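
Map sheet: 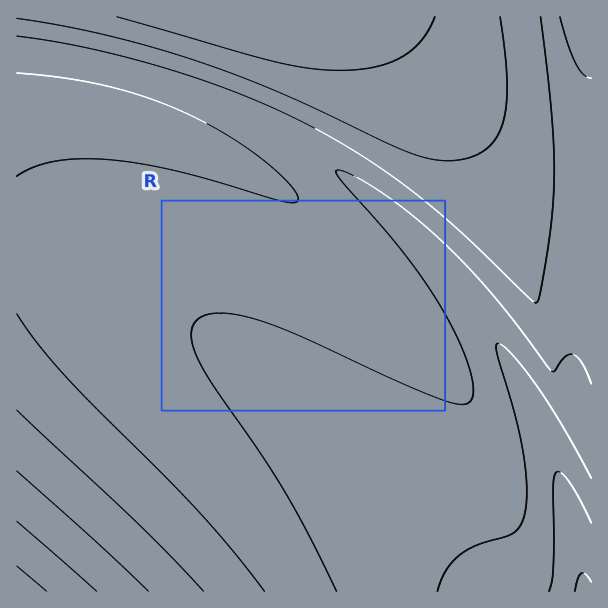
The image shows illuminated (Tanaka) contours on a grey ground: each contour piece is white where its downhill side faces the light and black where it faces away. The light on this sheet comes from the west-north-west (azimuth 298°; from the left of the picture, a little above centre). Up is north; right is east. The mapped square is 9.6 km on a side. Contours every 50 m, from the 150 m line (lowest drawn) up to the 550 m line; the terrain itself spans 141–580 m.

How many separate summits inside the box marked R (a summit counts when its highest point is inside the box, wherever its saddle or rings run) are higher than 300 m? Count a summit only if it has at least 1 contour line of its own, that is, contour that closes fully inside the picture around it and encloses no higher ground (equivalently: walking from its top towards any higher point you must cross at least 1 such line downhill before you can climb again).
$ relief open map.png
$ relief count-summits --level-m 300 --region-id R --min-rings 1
0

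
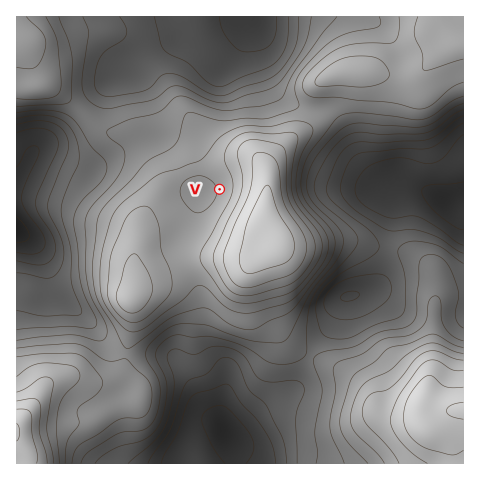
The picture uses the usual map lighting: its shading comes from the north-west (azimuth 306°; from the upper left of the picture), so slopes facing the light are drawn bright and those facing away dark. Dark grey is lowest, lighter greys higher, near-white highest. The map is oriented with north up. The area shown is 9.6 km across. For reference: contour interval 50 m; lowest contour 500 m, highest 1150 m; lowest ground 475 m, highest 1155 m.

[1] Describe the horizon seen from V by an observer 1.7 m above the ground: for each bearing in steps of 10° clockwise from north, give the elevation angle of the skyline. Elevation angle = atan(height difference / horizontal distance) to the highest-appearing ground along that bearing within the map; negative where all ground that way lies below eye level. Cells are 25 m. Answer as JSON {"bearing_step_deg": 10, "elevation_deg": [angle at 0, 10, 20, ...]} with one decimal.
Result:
{"bearing_step_deg": 10, "elevation_deg": [2.8, 4.0, 5.3, 6.8, 8.0, 9.1, 10.0, 10.8, 11.7, 12.4, 12.9, 13.2, 13.3, 12.9, 12.2, 11.0, 9.4, 7.3, 5.1, 2.9, 1.4, 1.6, 2.4, 2.4, 2.3, 1.9, 1.3, 0.7, 0.2, -0.2, -0.1, 0.1, -0.3, 0.1, 0.8, 1.7]}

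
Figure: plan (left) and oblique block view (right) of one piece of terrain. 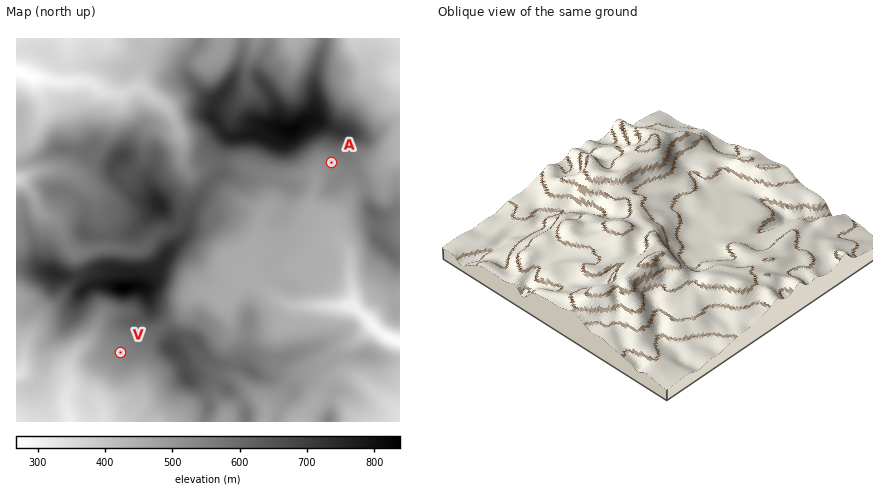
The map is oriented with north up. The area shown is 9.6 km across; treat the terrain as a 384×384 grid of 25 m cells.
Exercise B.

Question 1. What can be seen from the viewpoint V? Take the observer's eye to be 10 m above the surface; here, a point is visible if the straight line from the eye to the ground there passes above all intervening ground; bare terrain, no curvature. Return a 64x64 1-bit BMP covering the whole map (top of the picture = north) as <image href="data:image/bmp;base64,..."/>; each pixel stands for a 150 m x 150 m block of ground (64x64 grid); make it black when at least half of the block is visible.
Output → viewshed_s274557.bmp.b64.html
<image width="64" height="64" href="data:image/bmp;base64,Qk0+AgAAAAAAAD4AAAAoAAAAQAAAAEAAAAABAAEAAAAAAAACAAATCwAAEwsAAAIAAAAAAAAA////AAAAAAD/AAAHAAAAAH8AAAEAAAAAPgAAAAAAAAA+AAAAAAAAAD4AAEAAAAAA/AAA4AAAAAD8AABwAAAAABwAAHAAAAAADAAAcAAAAAAMAYDwAAAAAAwD4eAAAAAADgPzwAAAAAAHAfuAAAAAAAPB/4AAAAAAAeH/gAAAAAAA8P4AAAAAAAB4PgAAAAAAAHgGAAAAAAAAPAYAAAAAAAA8DAAAAAAAAD/8AAAAAAAAH/wAAAAAAAAOAAAAAAAAAAAAAAAAAAAAAAAAAAAAAAAAAAAAAAAAAAAAAAAAAAAAAAAAAAAAAAAAAAAAAAAAAAAAAAAAAAAAAAAAAAAAAAAAAAAAAAAAAAAAAAAAAAAAAAAAAAAAAAAAAAAAAAAAAAAAAAAAAAAAAAAAAAAAAAAAAAAAAAAAAAAAAAAAAAAAAAAAAAAAAAAAAAAAAAAAAAAAAAAAAAAAAAAAAAAAAAAAAAAAAAAAAAAAAAAAAAAAAAAAAAAAAAAAAAAAAAAAAAAAAAAAAAAAAAAAAAAAAAAAAAAAAAAAAAAAAAAAAAAAAAAAAAAAAAAAAAAAAAAAAAAAAAAAAAAAAAAAAAAAAAAAAAAAAAAAAAAAAAAAAAAAAAAAAAAAAAAAAAAAAAAAAAAAAAAAAAAAAAAAAAAAAAAAAAAAAAAAAAAAAAAAAAAAAAAAAAAAAA=="/>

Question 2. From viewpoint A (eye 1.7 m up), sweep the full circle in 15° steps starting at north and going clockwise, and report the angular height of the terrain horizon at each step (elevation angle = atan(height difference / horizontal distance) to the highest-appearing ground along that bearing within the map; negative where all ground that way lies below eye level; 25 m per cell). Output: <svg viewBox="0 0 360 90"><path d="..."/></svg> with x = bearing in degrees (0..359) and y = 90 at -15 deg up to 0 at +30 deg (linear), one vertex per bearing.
<svg viewBox="0 0 360 90"><path d="M0 33l15-1 15 3 15 8 15 5 15 2 15 3 15 2 15 2 15-1 15 0 15 4 15 0 15 0 15-1 15-1 15-3 15-1 15-1 15-14 15-6 15-1 15-1 15 1"/></svg>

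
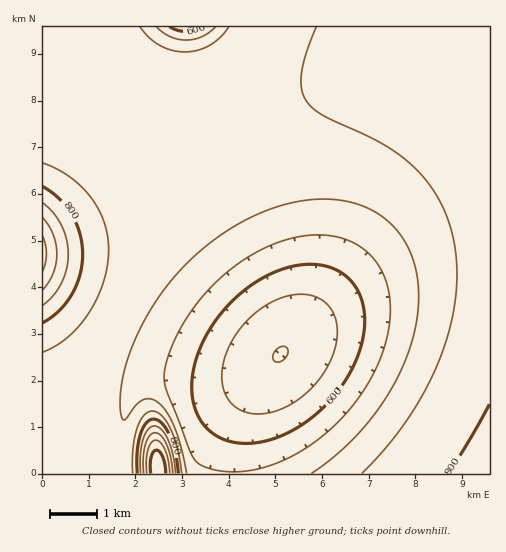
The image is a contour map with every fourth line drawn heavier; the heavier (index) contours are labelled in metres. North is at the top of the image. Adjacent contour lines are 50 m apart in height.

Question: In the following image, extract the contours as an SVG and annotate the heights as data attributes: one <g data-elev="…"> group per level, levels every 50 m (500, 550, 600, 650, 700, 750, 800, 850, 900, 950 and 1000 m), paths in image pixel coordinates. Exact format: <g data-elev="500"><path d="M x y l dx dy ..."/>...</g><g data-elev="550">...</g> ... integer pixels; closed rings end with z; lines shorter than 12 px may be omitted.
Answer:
<g data-elev="500"><path d="M275 361l-2-4 2-6 6-4 5 0 2 5-3 6-4 4z"/></g><g data-elev="550"><path d="M256 414l-10-2-10-4-7-8-5-9-2-11 1-13 3-13 6-12 8-13 9-11 12-9 13-8 12-5 13-2 12 1 9 4 7 5 5 6 5 16-1 20-9 21-14 19-17 15-20 10z"/></g><g data-elev="600"><path d="M240 443l-17-4-12-7-11-12-6-14-2-17 1-18 6-20 9-19 13-18 15-17 18-14 17-9 19-7 19-3 16 2 14 6 10 7 7 9 6 12 2 14 0 15-2 15-6 16-8 15-9 15-12 14-13 12-15 10-15 9-15 5-15 3z"/><path d="M203 27l-8 3-9 2-8-2-9-3"/></g><g data-elev="650"><path d="M222 471l-18-5-10-7-6-12-23-60-1-12 3-14 7-19 10-19 17-25 20-21 22-17 25-13 24-9 25-3 22 2 19 8 12 10 10 13 7 16 3 18 0 20-4 20-7 21-11 21-14 19-15 18-18 16-19 14-20 10-21 7-20 4z"/><path d="M216 27l-14 9-16 4-16-4-14-9"/></g><g data-elev="700"><path d="M187 473l-5-23-7-21-8-16-8-10-7-4-8 0-8 6-11 14-2 1-2-4-1-18 4-25 8-26 12-25 16-27 19-24 23-22 25-18 27-15 27-10 26-6 26-1 20 4 17 6 16 10 12 13 10 16 7 18 3 20 0 22-3 22-7 23-10 24-13 22-16 22-17 19-20 18-21 15"/><path d="M229 27l-9 11-11 7-11 5-13 2-13-2-13-5-10-8-9-10"/></g><g data-elev="750"><path d="M182 473l-4-24-7-20-9-14-5-3-5-1-4 1-5 4-6 13-4 20 0 24"/><path d="M43 352l12-6 13-9 12-12 9-13 9-15 6-16 4-16 1-16-2-14-3-14-6-12-8-12-9-11-12-9-12-8-14-6"/><path d="M316 27l-10 25-4 20-1 15 5 13 7 8 10 7 46 22 21 12 15 11 13 11 15 19 11 20 8 22 4 24 1 26-3 28-7 28-11 29-14 28-17 28-21 26-22 24"/></g><g data-elev="800"><path d="M178 473l-3-21-6-17-7-12-9-4-7 4-6 12-3 17 0 21"/><path d="M489 404l-19 34-22 35"/><path d="M43 323l16-12 13-16 8-20 3-21-3-21-8-19-13-16-16-12"/></g><g data-elev="850"><path d="M175 473l-2-17-5-15-6-11-7-4-7 4-5 10-3 16 1 17"/><path d="M43 305l10-9 8-13 5-14 2-15-2-15-5-14-8-12-10-10"/></g><g data-elev="900"><path d="M173 473l-2-15-4-14-7-9-5-2-6 4-4 8-2 13 1 15"/><path d="M43 290l10-16 4-20-4-20-10-16"/></g><g data-elev="950"><path d="M170 473l-1-11-4-12-5-8-4-2-5 3-3 7-2 11 1 12"/><path d="M43 271l3-17-1-9-2-9"/></g><g data-elev="1000"><path d="M166 473l-3-16-3-4-3-3-4 2-2 5 0 16"/></g>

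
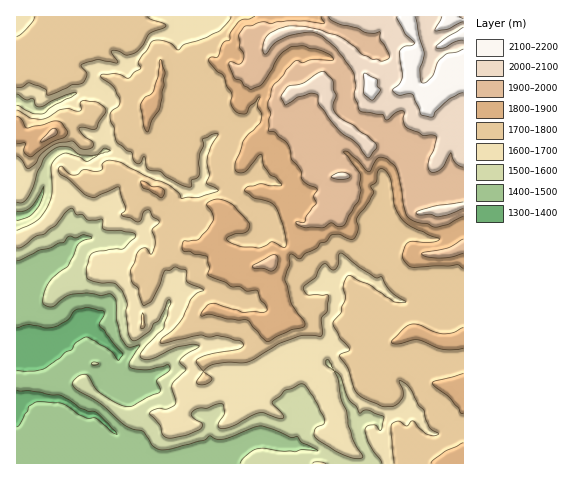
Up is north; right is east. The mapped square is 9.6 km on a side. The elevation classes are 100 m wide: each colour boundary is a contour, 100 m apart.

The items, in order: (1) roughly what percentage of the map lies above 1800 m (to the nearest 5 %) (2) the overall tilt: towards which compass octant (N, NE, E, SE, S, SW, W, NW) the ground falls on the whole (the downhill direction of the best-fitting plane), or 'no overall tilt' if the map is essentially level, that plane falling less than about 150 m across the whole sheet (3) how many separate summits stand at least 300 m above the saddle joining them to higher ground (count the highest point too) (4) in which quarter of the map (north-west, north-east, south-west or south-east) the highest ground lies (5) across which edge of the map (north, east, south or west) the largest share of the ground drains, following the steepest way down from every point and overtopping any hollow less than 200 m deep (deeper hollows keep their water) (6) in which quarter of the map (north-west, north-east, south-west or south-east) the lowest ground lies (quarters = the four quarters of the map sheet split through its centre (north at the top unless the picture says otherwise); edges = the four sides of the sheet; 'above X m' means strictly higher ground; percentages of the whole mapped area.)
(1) About 30 % of the map lies above 1800 m.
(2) The general tilt is down to the south-west (the land rises towards the north-east).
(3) There is 1 summit with 300 m or more of prominence.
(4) The highest point lies in the north-east quarter of the map.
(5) Most of the ground drains across the western edge.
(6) Look to the south-west quarter for the lowest ground.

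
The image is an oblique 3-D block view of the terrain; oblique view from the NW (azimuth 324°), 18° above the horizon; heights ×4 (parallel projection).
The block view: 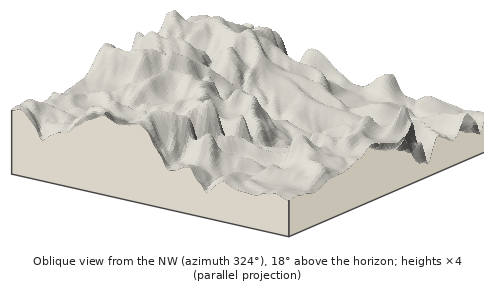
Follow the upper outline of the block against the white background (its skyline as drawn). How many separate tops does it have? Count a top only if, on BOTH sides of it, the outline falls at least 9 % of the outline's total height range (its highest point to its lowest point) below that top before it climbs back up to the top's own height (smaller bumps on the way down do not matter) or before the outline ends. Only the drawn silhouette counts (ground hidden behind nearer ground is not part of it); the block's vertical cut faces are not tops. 3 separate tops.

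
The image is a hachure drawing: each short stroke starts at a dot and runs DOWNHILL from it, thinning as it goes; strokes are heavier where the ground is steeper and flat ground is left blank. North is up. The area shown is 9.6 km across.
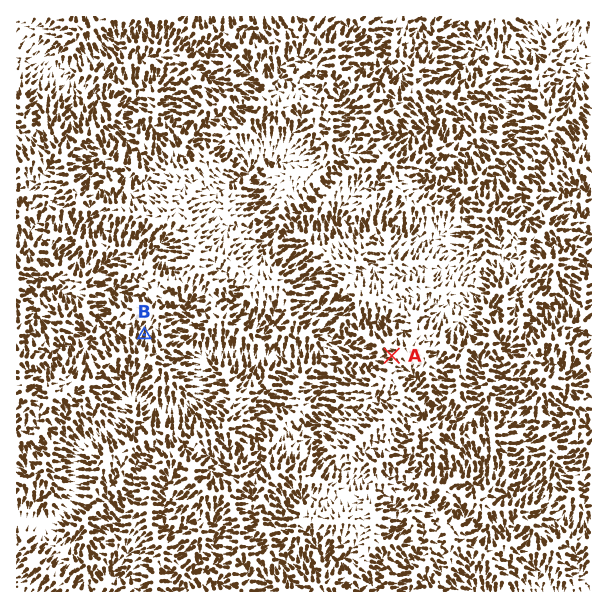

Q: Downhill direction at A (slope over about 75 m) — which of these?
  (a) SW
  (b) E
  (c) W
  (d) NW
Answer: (c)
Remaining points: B N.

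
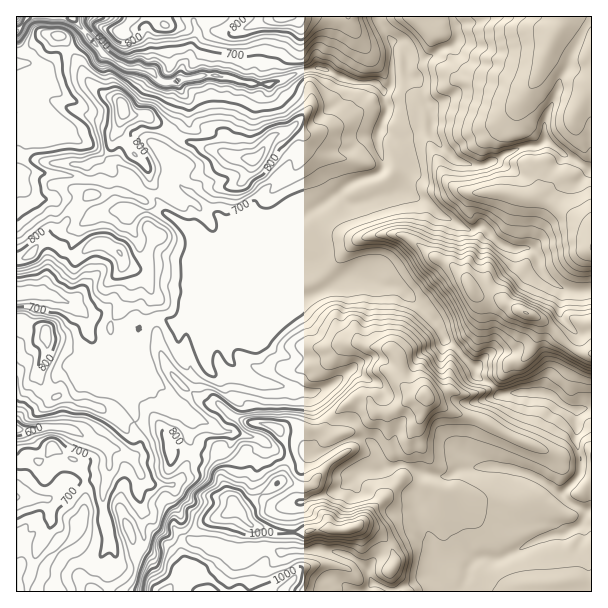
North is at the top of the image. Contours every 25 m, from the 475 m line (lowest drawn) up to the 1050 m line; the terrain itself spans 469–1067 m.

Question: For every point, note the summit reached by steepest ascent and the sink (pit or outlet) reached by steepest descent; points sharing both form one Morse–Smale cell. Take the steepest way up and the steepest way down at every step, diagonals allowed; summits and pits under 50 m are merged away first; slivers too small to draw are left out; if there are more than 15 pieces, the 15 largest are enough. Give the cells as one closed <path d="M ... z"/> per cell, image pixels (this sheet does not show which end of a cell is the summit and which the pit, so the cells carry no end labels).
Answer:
<path d="M246 234l-13 1-11 26-12 11-10 0-4 3-3 9-1 19-13 21-21-6-19 9-1 15 2 18-8 2-12 0-4 4-2-7-9-7-9 14-6-8-4-2-6 10 2 9 14 9 11 0 9-10 6 4 6 6 0 14 6 13 0 11 24 2 5 5 6 12 0 8 4 3 42 4 2 2 5 12 1 15 12 22-11 9-18 6-19 14 5 5 35 7 4 4 41-4 6 4 46-2 18 3 11 5 14 11 6 13-6 8 1 2 223 0 1-139-2-2-21 6-9 0-44-18-39-21-9 28 0 9 11 13-17 0-15 8-18-1-25-11-20 4-8-19-10-11-12-17-19-1-23-28-16-1-11-5-27-4-16-9-12-11-2-8 2-21-1-28 10-25 1 5 9 7 9 4 17 4 28-2 27-11-21-22-19-11-8-8 0-4-10-4z"/><path d="M354 274l-12 4-25 16-23 6-19 0-17-4-16-8-3-8-10 25 1 28-2 21 2 8 12 11 16 9 27 4 11 5 16 1 23 28 19 1 12 17 10 11 8 19 20-4 16 8 18 4 9 0 15-8 17 0-11-13 0-9 8-27-24-7-20-10-5-6 7 1 16-7 9 4 15 0 19-8-17-11-1-9-10-6-20-21-9-16-34-34-10-5-9 0z"/><path d="M404 190l-47 14-9 0-9-11-31 19-14 15-12 19 8 8 19 11 20 21 25-12 29 10 9 0 10 5 34 34 9 16 20 21 10 6 1 9 15 10 13-11 8-12 10-2 8-9 10-21-1-12 10 7 24 24 11 5 8-1-1-63-13 2-18-4-16-13-6-18-7-9-21 0-7-2-21-20-11 4-9-2-24-14-12-12z"/><path d="M323 68l-18 2-36 15-20-1-28-8-23 0-7 3-11 0-2 2 4 12 6 8 0 10-2 9-17 17-6 10 0 6 12 17 5 15 36 29 18 21 12-1 26 4 10 4 12-15 14-15 30-18 13-12 21-6 10-6 2-9-5-11-1-15 8-21-2-24-7-6-29-4z"/><path d="M72 16l-43 0-13 16 0 31 17 1 10 10-1 6-11 15 0 12 5 7 0 8-20 49 40 3 51 8 24-1 12 11 12 6 12 16 25 16 11 20 9 4 13-2 9-19-34-34-20-14-5-15-12-17 0-6 6-10 17-17 2-9 0-10-6-8-4-12-16 1-10-10-14-5-13 0-18-11z"/><path d="M591 16l-138 0-1 4 5 10 0 11-5 5-8 2-10 7-12 5-16-1 2 15 12 12 1 9 11 22 0 17 7 10 14 14 9 5 18 3 14-4 21-12 9-4 12 0 9-6 18 14 28 16z"/><path d="M393 42l-2 41-7 7 2 24-4 8-2 9 11 7 18 29 0 7-7 15 24 13 12 12 24 14 9 2 11-4 21 20 7 2 21 0 7 9 6 18 16 13 18 4 13-2 1-119-47-31-9 6-12 0-9 4-21 12-14 4-18-3-9-5-21-24 0-17-11-22-1-9-12-12-2-18-3-6z"/><path d="M33 172l-17 1 0 85 5 1 8-3 12-14 10 0 21 14 9-2 14-10 12 0 14 10 3 12 8 10 0 8-18 37 15 10 6 0 6-6 17-7 21 6 13-21 1-19 3-9 4-3 10 0 12-11 4-9-5 0-9 2-9-4-11-20-25-16-12-16-12-6-12-11-24 1-24-2-15-5z"/><path d="M155 422l-21 1 0 9 5 8 0 9-7 8-13-7-11-2-13-6-26-14-27-1-13 3-13-1 1 34 10-3 12 2 10-9 4-7 16 12 9 4 7 14-1 39-8 13-2 8-28 28-9 24 1 4 71-1-1-15 6-18 2-2 3 4 6 0 9-2 10-13-2-38-3-10 0-17 2-5 9 9 17 0 7 2 0 17 14 32 18-13 18-6 11-9-12-22-1-15-5-12-2-2-42-4-4-3 0-8-6-12z"/><path d="M377 16l-182 0-1 8 4 11-6 10-2 11-8 10-2 12 41-2 28 8 20 1 36-15 18-2 21 11 19 5 9-2 14 8 5-7 1-41z"/><path d="M186 535l-5 7 0 10 6 15 3 2-12 6-10 15 0 2 198 0 7-8-6-15-14-11-11-5-18-3-46 2-6-4-41 4-4-4-35-7z"/><path d="M53 446l-4 7-10 9-12-2-11 4 0 67 4 2 2 7 0 21-4 8-1 23 20-1 9-27 28-28 2-8 8-13 0-44-6-9-9-4z"/><path d="M101 242l-9 4-14 10-10-2-17-12-10 0-12 14-13 4 0 33 23-1 14 3 6 5 13 4 17 14 13-4 11 6 5-6 14-30 0-8-8-10-3-12-11-8z"/><path d="M20 319l-4 1 0 108 2 2 24-3 27 1 26 14 13 6 11 2 13 7 7-8 0-9-5-8 0-9-2-2-12 1-18-13-10-5-15-1-15-7-8 1-12-11-4-8 0-9 10-21-2-16z"/><path d="M194 16l-120 0-1 2 34 38 18 11 13 0 14 5 10 10 14 0 5-5 1-11 8-10 2-11 6-10z"/>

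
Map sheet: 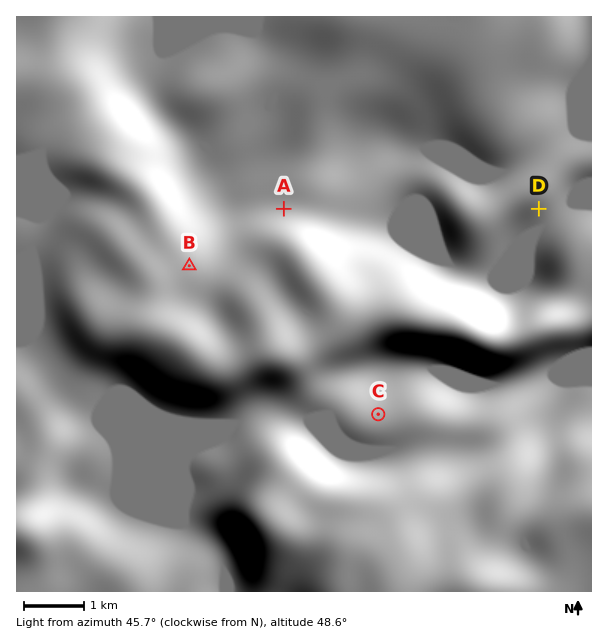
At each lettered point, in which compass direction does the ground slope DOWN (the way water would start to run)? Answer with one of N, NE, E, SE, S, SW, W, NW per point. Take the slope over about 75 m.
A N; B NE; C N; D SE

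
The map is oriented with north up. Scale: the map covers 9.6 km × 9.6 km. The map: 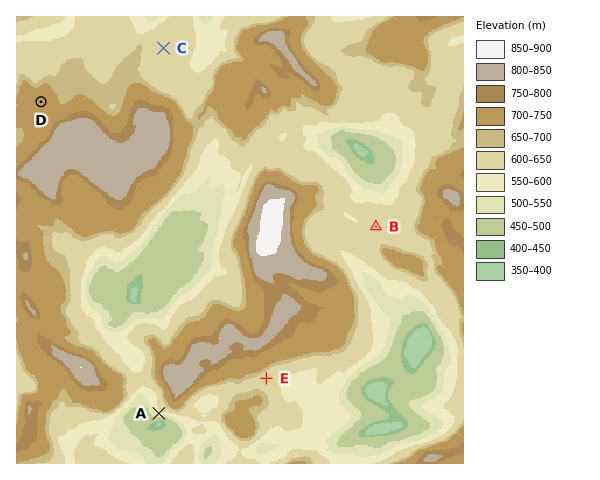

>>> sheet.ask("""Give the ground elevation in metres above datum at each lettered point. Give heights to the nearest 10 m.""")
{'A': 550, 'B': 640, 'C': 640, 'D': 720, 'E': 640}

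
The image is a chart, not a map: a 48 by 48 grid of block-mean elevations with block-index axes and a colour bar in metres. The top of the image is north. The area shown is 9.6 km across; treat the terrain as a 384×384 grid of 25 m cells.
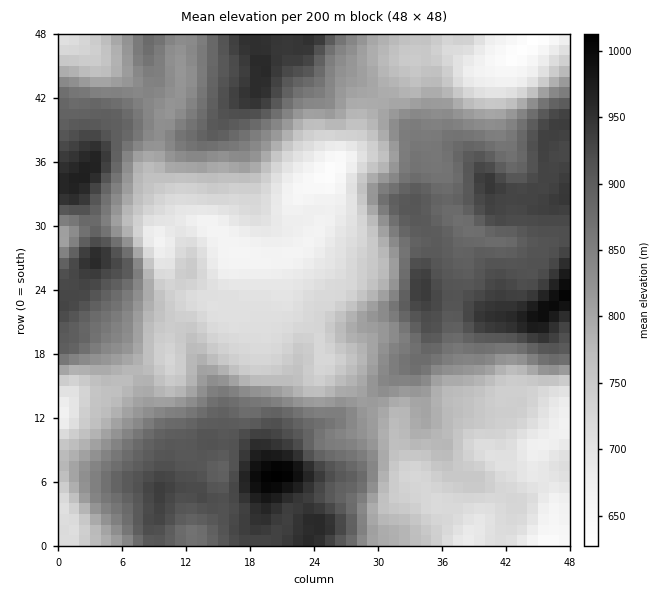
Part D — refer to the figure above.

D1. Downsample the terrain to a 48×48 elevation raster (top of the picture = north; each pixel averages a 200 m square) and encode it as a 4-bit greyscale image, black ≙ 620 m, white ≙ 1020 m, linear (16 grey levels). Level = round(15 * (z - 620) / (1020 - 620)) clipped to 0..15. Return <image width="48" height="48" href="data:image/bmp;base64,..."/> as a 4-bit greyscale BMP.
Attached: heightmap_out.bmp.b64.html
<image width="48" height="48" href="data:image/bmp;base64,Qk32BAAAAAAAAHYAAAAoAAAAMAAAADAAAAABAAQAAAAAAIAEAAATCwAAEwsAABAAAAAAAAAAAAAAABEREQAiIiIAMzMzAERERABVVVUAZmZmAHd3dwCIiIgAmZmZAKqqqgC7u7sAzMzMAN3d3QDu7u4A////AERWZ4q7qpqrvMzMzdy6h2ZmVUMjNDMhEUNGeJq7qpqrzMzMzdy6l2ZmVEMzNEMhEURXiau8uqq7vMzMzdy6h2ZlREQzNEQyEjRomau8u7u7vN3MzMu6hlVURERDNEQyEkV4mqu8y7u7vN7dzLuql1VERERERERDIlaJmrvMy7u7ze7u3MuqmGVEREVVREQzI2eJmru8y7uqve//7cu6qGVERVVVRDMzM2eImqq7u7uqve7u7cuqmHVERVVUQzMzNGZ4iaq7u7u7vN3dy6qZmHVVVmVEMzMiM1ZniJqru7u7vN3MupmYh2ZmZmVERDMiI0VWeImqqru7u8zLupmIh2ZmZmVEREMyIiNVZ4iaqqq7uru7qpmYh2ZndmVVVUQzIiNFZneImZqqqqqqmZmYd3ZndmZVVVVDIiNFVmd3d4maqZmYh3eHd3dndmZVVVVDMjNFVmZ2ZniZmId3ZmZ3eIh3dmZlVUVEM1RWZmZlVWeIdmZmVVVmeIiJh3dmZVVVVXZmdmZlRWd2VVVVVURWZ4mamIh3dmZ4h5iId3ZVRWZlRERFVURVZ4maqZiIiHiZqaqpiIdURWZUREREVURWZ4iZqpmZmZqru7qpmIdlVVVEREREREVmd3iau6qru7vMy7qpmYdlVVREMzNEREVnd3iau6q8zM3dzLuqmYdlVUQzMzMzREVWeImru7vMzd3u3cu6qZhlVEMzMzMzNERFZ4mry7vMzM3e7sy7qph1VEMzMzMzNEREVnisy7u7zMzN7rvLuqhlREQzMzMzMzREVWisy7u7zLu83rzMu7lkRVQyIiIiMzNERWesy7uru7u7zavNy7hTNFQiIiIiIjM0RWebu7qru7u7zZrNy6dCNEMiESIiIiM0RWeau6qqqqu7vHmruYUyI0MiIiIiIiM0RWiaq6qqqqq7u3iamGQiMzIiIjMyIiIzRXmqu6qqqqu7u5mql2QzMyIiMzMyIiIjRomruqqqu7u7u7u6mGVEMzMzNEMyIiIjR5q7uqqrzLzMzM3LmHZUREREREQyEiIjV5q7uqq7zMzMzN3cqXZVREVVREQyEREjV5mrqqq8zMzMzN3duXZVVVZlVlQyIRETVniamZq8y7u8zM3dyoZmd3d2d3VDIhESRWeZmZq8uqq8zMzdyod3iIiIiIdUMyESNFeZmZq7qpq8y7zMypiIiZqZmYdlRDIjRWeZmZqqqZq8y7vMuqmIiaqqqZh2VEREVWiZmZmZmZq8zKu7qqmIiZq7uqmHZmZlVniZmZmIiIm7zKqqqqmIiJq7u7uYd3d2ZneIiIh3d3irvKqqqpmIiImrzMy5mIh2Znd3d3ZlVWeJqpmZiYiIiImrzNy6mZh3d2ZmZmVDMzRXiYh3d3iJiImrzN3LqpiHd2ZlZlQyIiI1Z2ZlZniZh4mrvN3Lu6iHd2ZVVVMiEREjVlVVVnmZiImrvN3MzKmHdmVVVUMiERESRERFVnmpiImrzNzMzLmIdmVVVEQyIRARIzRFZ4mpiImrzNzMzMuYh2ZVVURDIhEAEg=="/>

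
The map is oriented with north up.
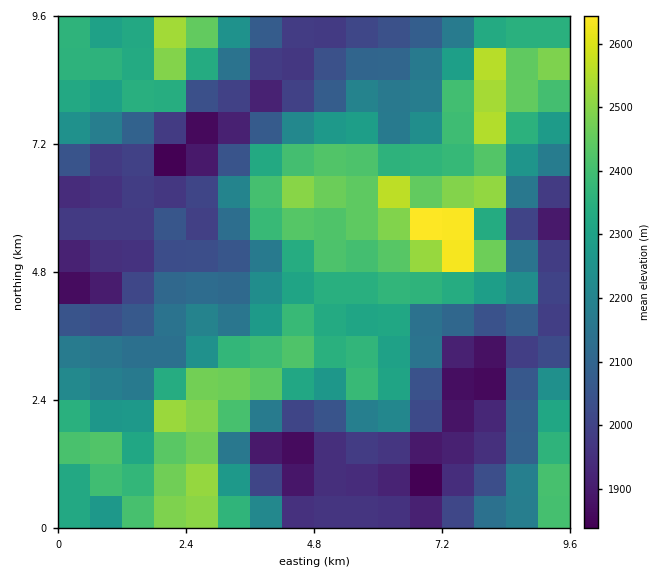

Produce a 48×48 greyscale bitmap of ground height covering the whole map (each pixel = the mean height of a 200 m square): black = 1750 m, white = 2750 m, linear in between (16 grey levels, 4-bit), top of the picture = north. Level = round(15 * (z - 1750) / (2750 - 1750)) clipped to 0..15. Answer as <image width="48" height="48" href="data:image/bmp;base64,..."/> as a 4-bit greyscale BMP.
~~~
<image width="48" height="48" href="data:image/bmp;base64,Qk32BAAAAAAAAHYAAAAoAAAAMAAAADAAAAABAAQAAAAAAIAEAAATCwAAEwsAABAAAAAAAAAAAAAAABEREQAiIiIAMzMzAERERABVVVUAZmZmAHd3dwCIiIgAmZmZAKqqqgC7u7sAzMzMAN3d3QDu7u4A////AKqYeJu6vdupqqlkMiNDMzNDNFVmZmZ4qpiIeJqqvdupmZdTMzMzMzMzIjRWZmZ4uod3iZmZvdupmHZEMzMzMzMyEiNFZmZ5uoiJmqmZvcu5iGVDIjMzMzMyESNFVWeKuomZqqmZvcy6h1QyIjMzMzMyESM0RWeKuYmqq6mJzMy5dUMhEjMzMyIhESMzRFZ6uZmru6qJu9yoZDIRIjMzMyIiESMzNEV5uZq7uZmIrNqXZDIRIzMzQzMzIiIzM0Vpqau6mIiIrcqIdUIRIjNEREREMiIzM0VomcupiIiKvcqpmGQyIjNFVmZlQiIjNERXiamIh3ibzcu7qYdURERWd3d2QyIiNFVnmod3d3ebzMu8uph3ZVZ3iZh2QyIiI0Vnqnd3dmeJvMuqu7qIhmeJmZl2QyISIjV4mXd3dmZ4msy6qqqqmHiZqpl2QyIREjV3d3d2ZlVmeJq8u7u7qImZqZiGUyIhIjRmZnd2ZmZmZ3iau6q7qImaqpmHZCIiIjRVVWZ2ZmZmVneJqpm7qZmqmZiIZDIiIjRERFZ2ZmZmVnd3iImqupmZmIh3ZDMyIjRDNFVmZVVVVnd2Z4maupmZiImGZEREM0RDNEVVREVmZndmZniJqpmZiJmGZmZURVVERDRDMzRWZndmZneImpmZiJmGd3ZlVnZUMyIyIjRWZmZlVniIiZmZiZmHiYiGeIdUMhEiIzRVZlZlVmiIiZmZmamZqpmYiZdlQiESIzREVVVVVWeIiZmZmqmruqmZmphlQzISMzM0RFVVVVaImZqqqpq7u8y7updkQzIiNDM0RERFVFZ5mau7qZu7vO7tyoZUMzMzNDM0VERERFeJmaqqqau7ze/tqGRDM0MzNDNFREQ0VXiaqZmZmau83u7rh1MiIzQzNDNFVUNFZ4q7qaq7u7vO/t7qh1MiIjRERDNFVTNFeKu7uru7u6ve3M3bmGQyIjNEQzNFQzNGebu7zMuqqr3su7zcuoVDIjIzMzNFMzRWeJqrzLqqq83LqqvNy4ZEMzMzMzRDIjRVZ4mqu7qqq8y6mau8yodVVEMyI0QyESMzV4maqqqqq7qqqrqaqodmZlRDM0QyESIjR4maq7u6qqmamZmZqod3dnZVVVQiERIiNomZmZmqmZeImZmqu5h3Znd2ZlQyEREiJGeIiZmZiHZ3mqq7u6iHd4iHZWVUMiEiI0RWeIiJh3Zmd4rN3KmIh4iId3ZnZDIiIiNFZnd4h2VmZnnN26mZmYiIh4iZhUMjMyI0VmZnh2VmZnnNy6qqmpmZiImrl1REQzIjNFVWd3ZnZnrNu6u6mqmZmIm7qGVWVDMjMzRWZ3Z3d4rNy6u7qqmZmZmruod3VEMzM0VVZmZ3eIm93Lq7upmZmpiru6mYZUMzM0VVZlVmZ3ic3Lqry5mZmYibzKqYZUREMzRFVERVVWeK3Lqry5mZmHibzLuoZUREMzM0QzNFVWeJvKmqupmZh4mrzLupdlVEMzM0RERVVWd3iqmImaqph4mrzLqpiHVUMzRERFZmVVZneJmHmQ=="/>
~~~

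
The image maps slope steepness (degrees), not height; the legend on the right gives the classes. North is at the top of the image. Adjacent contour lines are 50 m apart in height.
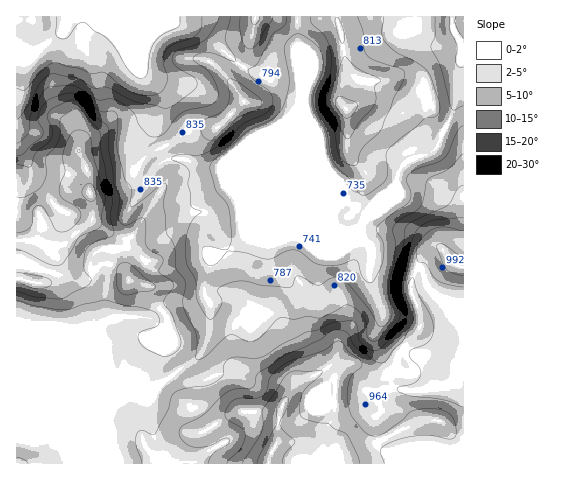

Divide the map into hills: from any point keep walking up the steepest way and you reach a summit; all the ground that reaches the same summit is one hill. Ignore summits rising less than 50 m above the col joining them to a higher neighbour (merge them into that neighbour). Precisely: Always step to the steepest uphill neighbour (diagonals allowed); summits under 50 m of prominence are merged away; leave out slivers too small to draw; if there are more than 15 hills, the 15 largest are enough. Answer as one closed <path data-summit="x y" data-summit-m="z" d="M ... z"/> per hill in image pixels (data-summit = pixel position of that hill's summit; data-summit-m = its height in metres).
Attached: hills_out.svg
<path data-summit="269 463" data-summit-m="1140" d="M347 202l-5 1-9 11 0 6 4 7-66 0-26 11-9 8-15 7-8 7-3 3-6 24 0 6 7 11-1 28-5 15-10 13-44 29-29 4-6-5 0-4-17-14-59-25-7-1-8 3-8 0-1 116 447 1 1-144-17-18-19-15-5-13-4-4-40-9-6-5-1-8-11-13 0-11 7-11z"/><path data-summit="90 193" data-summit-m="1063" d="M91 16l-23 0-4 13-8 8-25 20-15 3 0 287 9 0 8-3 7 1 62 26 14 13 0 4 6 5 21-1 15-6 42-31 10-23 1-28-5-7-17 5-15 0-24 16-31-2-20 10 7-12-1-16 7-49 11-2 17 1 18-7 15-9 15-1 12 8 7 11 16 3 22-15 26-11 67 0-9-14-97-41-11-4-24-4-15-6-11 0-7-8-6-14 0-12 6-18-1-11-21-21-5-11-21-27z"/><path data-summit="347 109" data-summit-m="915" d="M452 16l-155 1 1 29 10 22-4 41 16 39 5 20 11 24 1 15 10-5 15 9 6 1 13-15 15-12 3-13 8-10 24-10 7-7 4-13-7-2-7-8-6-30 5-5 26-7 4-4 5-14 1-15-9-16z"/><path data-summit="244 102" data-summit-m="890" d="M159 16l-67 1 24 19 21 27 5 11 21 21 1 11-6 18 0 12 10 19 3 3 11 0 20 7 19 3 101 42 11 7 4-9 0-13-12-27-5-20-15-35-1-19 2-13-9-22-7-2-13 3-12 14-6 0-17-8-42-35z"/><path data-summit="463 266" data-summit-m="1024" d="M463 46l-1 16-4 8-3 36-17 39-7 7-24 10-7 7-4 16-20 16-15 23 0 11 11 13 1 8 4 4 42 10 4 4 5 13 19 15 16 17z"/><path data-summit="129 280" data-summit-m="991" d="M188 231l-15 1-15 9-18 7-17-1-11 3-7 48 1 16-7 12 20-10 31 2 21-15 18-1 17-5-2-10 6-24 10-10-13-3-7-11z"/><path data-summit="256 18" data-summit-m="905" d="M297 16l-137 1 40 14 42 35 17 8 6 0 12-14 18-3 12 28 1-17-10-22z"/>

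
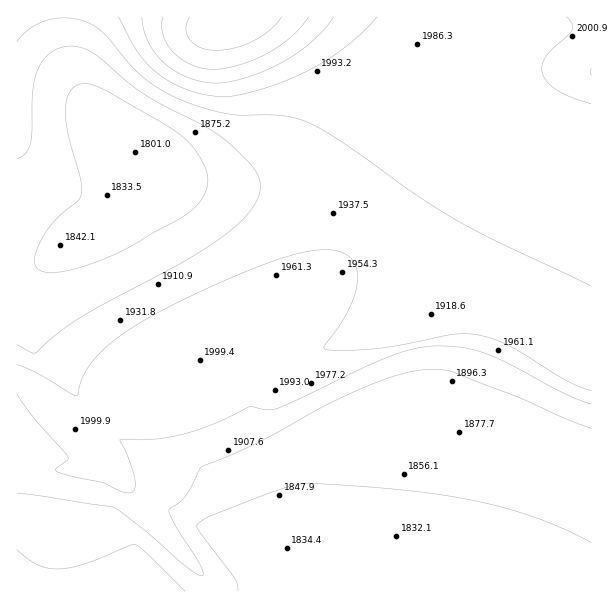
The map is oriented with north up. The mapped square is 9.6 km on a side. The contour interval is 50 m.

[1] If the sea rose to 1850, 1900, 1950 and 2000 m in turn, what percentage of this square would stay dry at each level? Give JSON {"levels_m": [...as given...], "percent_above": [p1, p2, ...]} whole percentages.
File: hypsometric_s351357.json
{"levels_m": [1850, 1900, 1950, 2000], "percent_above": [82, 60, 35, 5]}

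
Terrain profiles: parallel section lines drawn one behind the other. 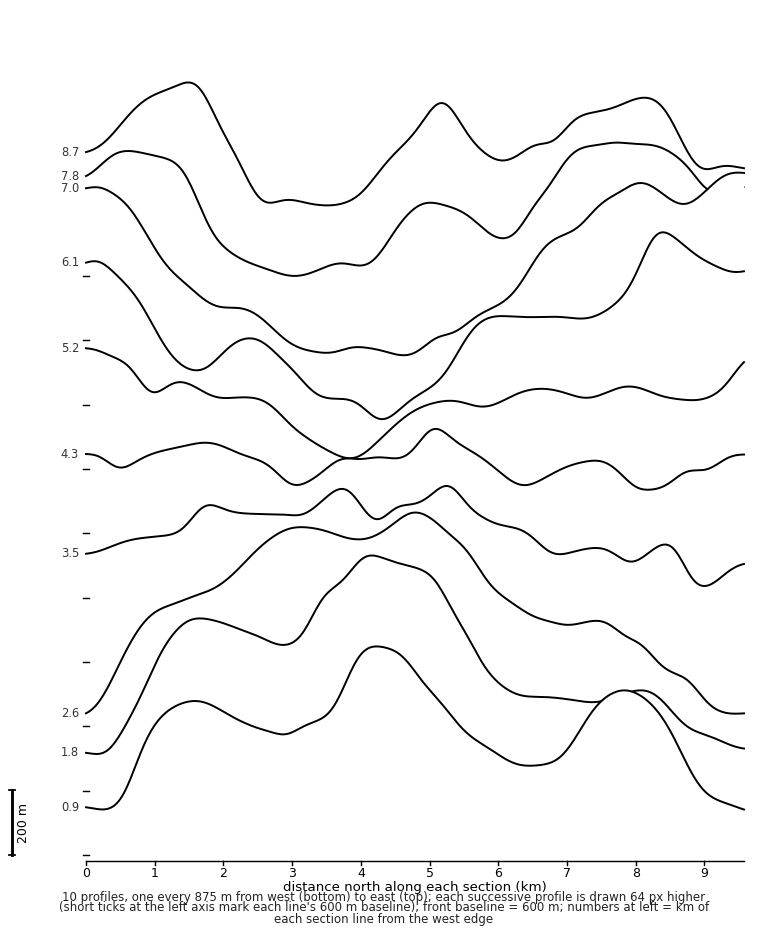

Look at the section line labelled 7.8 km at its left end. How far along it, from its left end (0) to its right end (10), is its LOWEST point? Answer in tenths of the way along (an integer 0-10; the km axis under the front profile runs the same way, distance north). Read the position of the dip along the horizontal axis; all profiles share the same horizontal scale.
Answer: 3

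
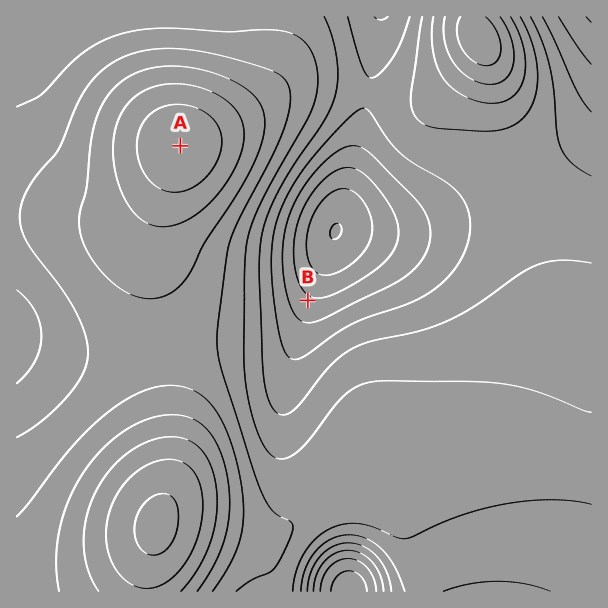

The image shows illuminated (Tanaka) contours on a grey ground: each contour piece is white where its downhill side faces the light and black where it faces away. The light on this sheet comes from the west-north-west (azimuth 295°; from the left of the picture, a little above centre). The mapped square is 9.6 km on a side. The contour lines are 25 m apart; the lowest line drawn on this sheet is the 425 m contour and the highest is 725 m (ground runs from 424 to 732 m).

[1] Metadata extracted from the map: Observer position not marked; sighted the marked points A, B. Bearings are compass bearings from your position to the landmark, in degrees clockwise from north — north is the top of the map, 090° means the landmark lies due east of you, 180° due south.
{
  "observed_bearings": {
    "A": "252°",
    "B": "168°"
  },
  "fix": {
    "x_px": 269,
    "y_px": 117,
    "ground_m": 620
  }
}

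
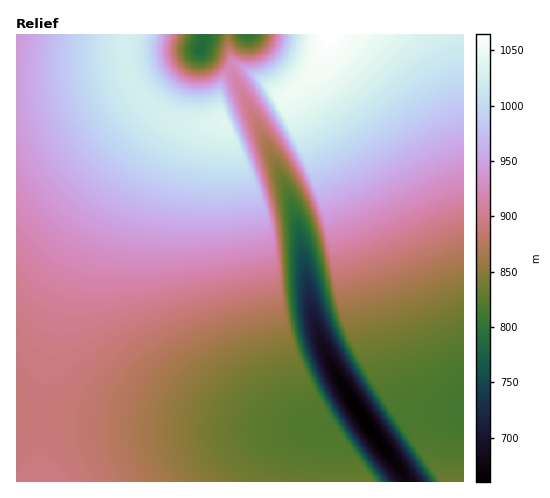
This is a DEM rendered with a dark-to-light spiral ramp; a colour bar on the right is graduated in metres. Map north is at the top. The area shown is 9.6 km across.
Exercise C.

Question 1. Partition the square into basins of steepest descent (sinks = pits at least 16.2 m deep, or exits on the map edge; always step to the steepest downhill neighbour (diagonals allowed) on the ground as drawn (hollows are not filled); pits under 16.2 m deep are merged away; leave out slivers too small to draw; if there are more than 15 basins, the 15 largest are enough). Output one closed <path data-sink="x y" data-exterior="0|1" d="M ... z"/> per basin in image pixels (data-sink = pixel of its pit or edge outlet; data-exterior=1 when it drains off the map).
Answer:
<path data-sink="367 423" data-exterior="0" d="M463 34l-133 0-6 22-8 15-19 20-14 8-28-25-20-10-9 8-7 17 0 19 5 13-15 4-15 0-20-5-17-9-13-11-9-13-7-17-2-13 1-23-111 1 1 447 447-1z"/><path data-sink="200 49" data-exterior="0" d="M228 34l-99 0-3 10 0 13 2 13 7 17 16 19 23 14 20 5 28-2 2-2-5-13 0-19 7-17 11-8-4-3-3-8z"/><path data-sink="249 35" data-exterior="1" d="M329 34l-100 0-1 13 6 15 30 19 19 18 14-8 19-20 8-15z"/>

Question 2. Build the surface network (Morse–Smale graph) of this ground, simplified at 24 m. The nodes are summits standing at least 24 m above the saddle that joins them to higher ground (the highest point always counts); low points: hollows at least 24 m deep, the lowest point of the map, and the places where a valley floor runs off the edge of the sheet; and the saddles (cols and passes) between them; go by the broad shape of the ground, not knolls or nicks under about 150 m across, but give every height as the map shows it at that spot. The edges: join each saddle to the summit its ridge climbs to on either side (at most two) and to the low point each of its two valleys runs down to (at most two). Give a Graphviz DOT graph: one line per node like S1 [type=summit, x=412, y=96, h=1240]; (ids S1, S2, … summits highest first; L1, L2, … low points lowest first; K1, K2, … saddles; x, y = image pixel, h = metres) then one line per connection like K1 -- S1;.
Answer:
graph terrain {
  S1 [type=summit, x=330, y=35, h=1065];
  S2 [type=summit, x=224, y=122, h=1040];
  L1 [type=low, x=367, y=423, h=660];
  L2 [type=low, x=200, y=49, h=787];
  L3 [type=low, x=249, y=35, h=801];
  K1 [type=saddle, x=230, y=67, h=920];
  K2 [type=saddle, x=40, y=418, h=891];
  K3 [type=saddle, x=229, y=35, h=856];
  K1 -- S1;
  K1 -- S2;
  K1 -- L1;
  K1 -- L2;
  K2 -- S1;
  K2 -- S2;
  K2 -- L1;
  K3 -- S1;
  K3 -- L2;
  K3 -- L3;
}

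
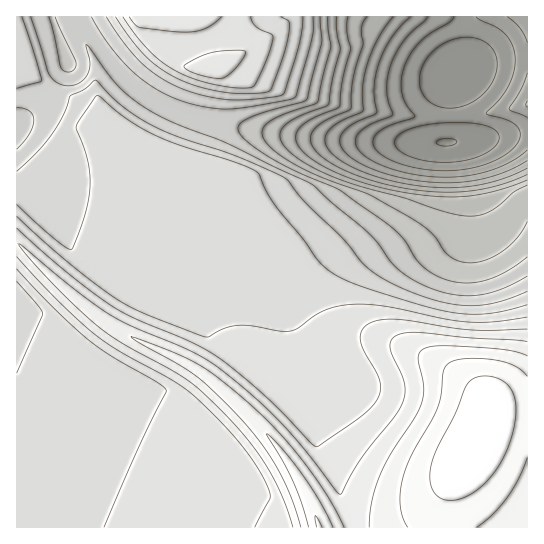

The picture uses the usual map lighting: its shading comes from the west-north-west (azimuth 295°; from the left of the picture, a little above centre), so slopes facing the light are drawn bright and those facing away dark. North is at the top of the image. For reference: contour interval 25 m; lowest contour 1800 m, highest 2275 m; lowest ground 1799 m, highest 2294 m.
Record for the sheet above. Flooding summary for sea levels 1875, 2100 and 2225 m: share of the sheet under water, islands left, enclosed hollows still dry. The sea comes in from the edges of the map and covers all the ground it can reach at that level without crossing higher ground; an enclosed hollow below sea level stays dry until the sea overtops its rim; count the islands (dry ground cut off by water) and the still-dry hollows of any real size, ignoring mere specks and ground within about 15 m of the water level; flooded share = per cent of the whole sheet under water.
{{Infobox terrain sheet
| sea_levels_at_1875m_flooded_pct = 8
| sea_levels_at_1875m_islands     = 0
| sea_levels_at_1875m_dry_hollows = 0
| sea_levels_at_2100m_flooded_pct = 30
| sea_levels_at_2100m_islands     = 0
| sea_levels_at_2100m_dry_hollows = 0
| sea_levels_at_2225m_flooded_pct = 89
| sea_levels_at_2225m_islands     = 0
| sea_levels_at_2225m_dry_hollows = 0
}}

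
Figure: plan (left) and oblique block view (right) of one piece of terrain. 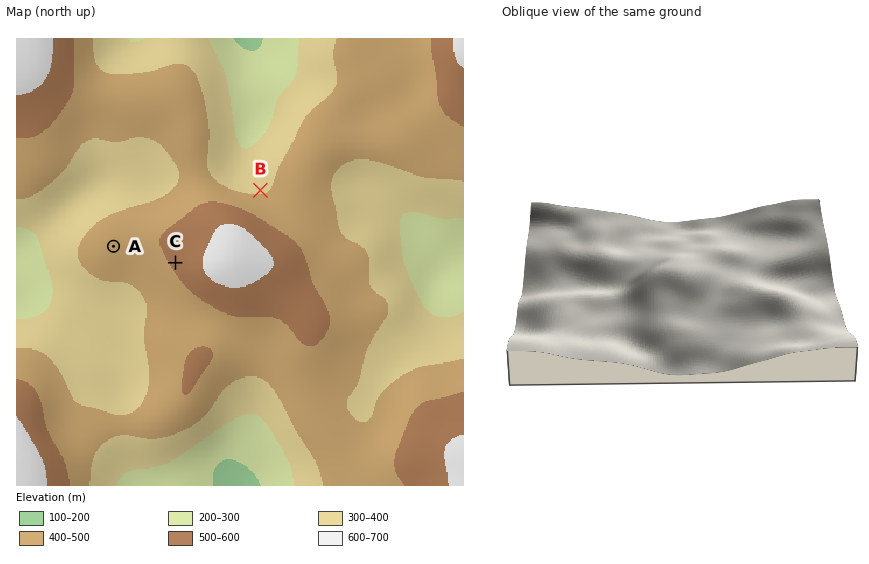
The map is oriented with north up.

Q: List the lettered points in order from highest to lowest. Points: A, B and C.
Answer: C A B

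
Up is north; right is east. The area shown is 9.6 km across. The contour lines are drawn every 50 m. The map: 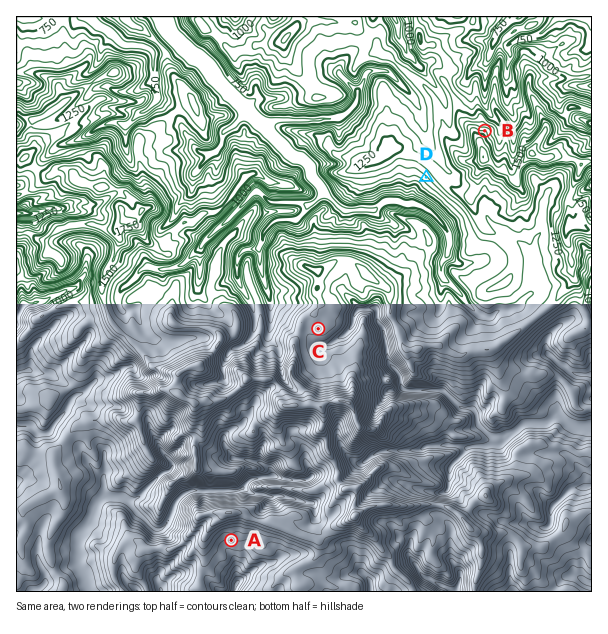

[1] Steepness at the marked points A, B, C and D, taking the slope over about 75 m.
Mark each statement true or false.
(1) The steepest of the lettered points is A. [false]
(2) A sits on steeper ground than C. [true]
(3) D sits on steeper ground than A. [true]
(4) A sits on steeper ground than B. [false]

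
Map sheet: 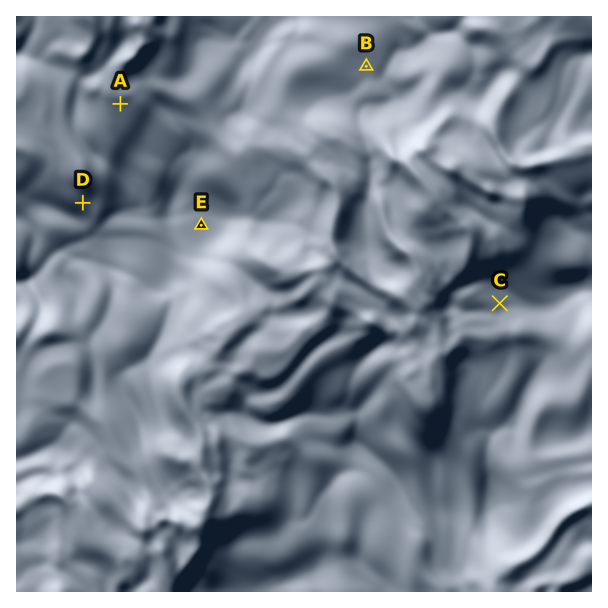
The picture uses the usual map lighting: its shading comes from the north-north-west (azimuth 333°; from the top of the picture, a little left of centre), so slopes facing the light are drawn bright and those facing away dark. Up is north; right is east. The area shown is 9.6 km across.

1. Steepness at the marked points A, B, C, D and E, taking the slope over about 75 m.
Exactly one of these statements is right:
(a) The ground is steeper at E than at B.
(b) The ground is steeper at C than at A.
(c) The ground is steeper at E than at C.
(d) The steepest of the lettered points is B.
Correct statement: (b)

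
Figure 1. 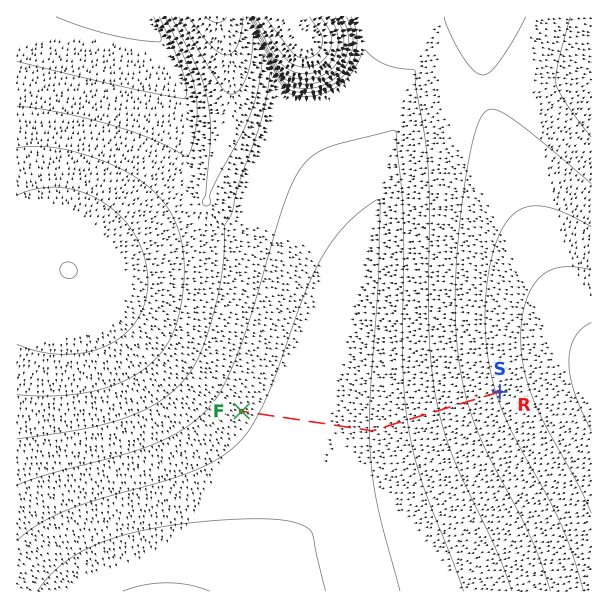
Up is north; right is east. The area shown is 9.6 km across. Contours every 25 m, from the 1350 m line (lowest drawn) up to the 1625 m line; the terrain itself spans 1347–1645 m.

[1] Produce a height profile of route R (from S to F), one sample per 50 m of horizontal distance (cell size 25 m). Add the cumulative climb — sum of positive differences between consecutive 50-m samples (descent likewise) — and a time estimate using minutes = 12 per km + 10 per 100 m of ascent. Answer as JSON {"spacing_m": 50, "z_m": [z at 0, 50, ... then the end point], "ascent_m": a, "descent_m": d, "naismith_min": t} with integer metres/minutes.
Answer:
{"spacing_m": 50, "z_m": [1503, 1501, 1498, 1496, 1493, 1491, 1488, 1486, 1483, 1481, 1478, 1476, 1473, 1471, 1468, 1466, 1463, 1461, 1458, 1456, 1453, 1451, 1448, 1446, 1444, 1441, 1439, 1437, 1434, 1432, 1430, 1428, 1426, 1423, 1421, 1419, 1417, 1415, 1413, 1411, 1410, 1408, 1406, 1404, 1402, 1401, 1399, 1397, 1396, 1394, 1392, 1391, 1389, 1388, 1386, 1385, 1383, 1382, 1380, 1379, 1379, 1379, 1380, 1381, 1381, 1382, 1383, 1384, 1384, 1385, 1386, 1387, 1388, 1389, 1390, 1391, 1392, 1393, 1394, 1395, 1397, 1398, 1399, 1400, 1402, 1403, 1404, 1406, 1407, 1408], "ascent_m": 30, "descent_m": 125, "naismith_min": 56}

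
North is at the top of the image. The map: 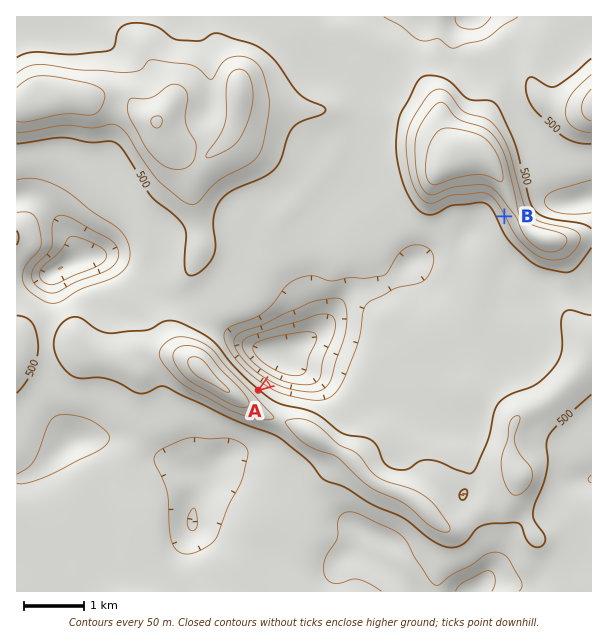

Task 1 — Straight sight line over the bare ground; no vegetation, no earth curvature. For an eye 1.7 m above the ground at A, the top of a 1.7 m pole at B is in view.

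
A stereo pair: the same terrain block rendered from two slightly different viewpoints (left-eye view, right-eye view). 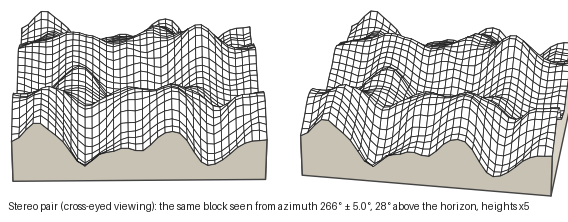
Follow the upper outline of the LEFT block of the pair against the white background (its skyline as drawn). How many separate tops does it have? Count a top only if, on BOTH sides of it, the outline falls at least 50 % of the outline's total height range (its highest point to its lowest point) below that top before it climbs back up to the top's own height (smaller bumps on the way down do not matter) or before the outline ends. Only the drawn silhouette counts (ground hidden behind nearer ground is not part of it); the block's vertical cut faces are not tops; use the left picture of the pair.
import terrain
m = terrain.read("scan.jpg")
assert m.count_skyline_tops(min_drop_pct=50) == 2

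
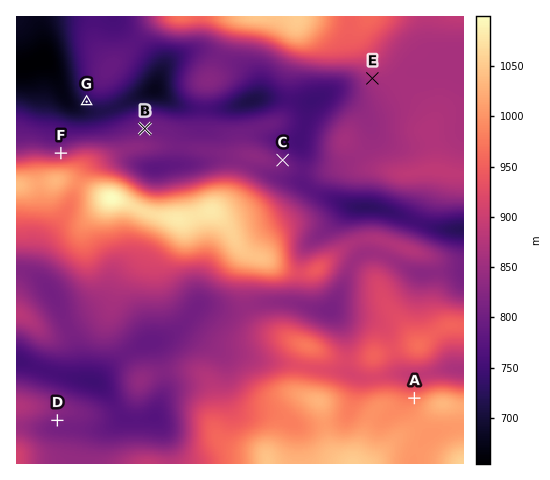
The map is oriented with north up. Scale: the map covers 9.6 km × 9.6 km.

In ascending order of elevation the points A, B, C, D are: B C D A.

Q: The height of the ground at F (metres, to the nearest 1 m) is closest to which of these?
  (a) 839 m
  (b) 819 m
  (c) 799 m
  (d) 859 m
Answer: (d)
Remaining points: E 859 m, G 718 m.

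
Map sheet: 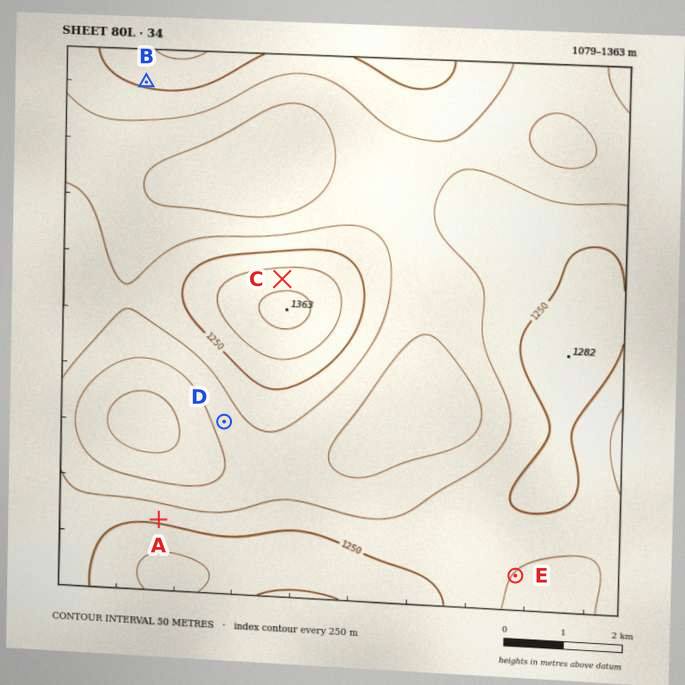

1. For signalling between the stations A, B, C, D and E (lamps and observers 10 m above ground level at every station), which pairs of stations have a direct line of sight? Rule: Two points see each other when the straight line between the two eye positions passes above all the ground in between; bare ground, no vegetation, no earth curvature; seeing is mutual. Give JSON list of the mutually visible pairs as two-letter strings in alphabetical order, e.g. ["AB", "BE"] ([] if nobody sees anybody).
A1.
["AB", "AD", "BC"]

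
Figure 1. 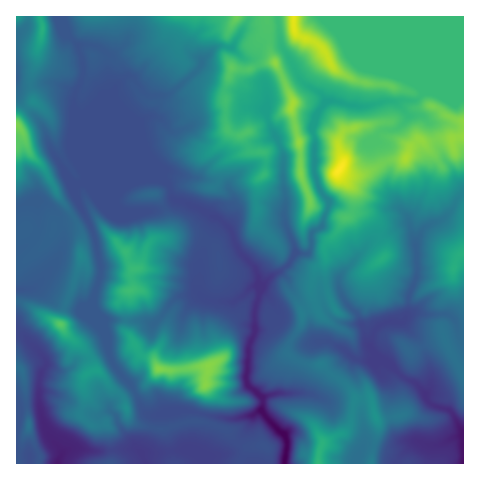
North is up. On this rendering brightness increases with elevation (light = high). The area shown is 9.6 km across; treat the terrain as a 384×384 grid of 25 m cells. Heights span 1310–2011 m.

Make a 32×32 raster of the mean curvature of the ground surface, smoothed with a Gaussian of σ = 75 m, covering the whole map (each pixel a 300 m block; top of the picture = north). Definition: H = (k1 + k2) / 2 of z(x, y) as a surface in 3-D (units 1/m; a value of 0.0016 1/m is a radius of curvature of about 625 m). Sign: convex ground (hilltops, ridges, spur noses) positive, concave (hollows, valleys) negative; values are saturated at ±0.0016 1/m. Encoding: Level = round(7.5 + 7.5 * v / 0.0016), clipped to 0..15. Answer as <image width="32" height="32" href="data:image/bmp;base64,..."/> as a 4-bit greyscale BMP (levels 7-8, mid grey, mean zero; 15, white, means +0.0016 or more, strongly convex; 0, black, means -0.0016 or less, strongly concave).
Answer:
<image width="32" height="32" href="data:image/bmp;base64,Qk12AgAAAAAAAHYAAAAoAAAAIAAAACAAAAABAAQAAAAAAAACAAATCwAAEwsAABAAAAAAAAAAAAAAABEREQAiIiIAMzMzAERERABVVVUAZmZmAHd3dwCIiIgAmZmZAKqqqgC7u7sAzMzMAN3d3QDu7u4A////AItniJh3iHd4iKCuZWxYmJeJRkZmVndneIrAfMhZVVZ2t0V9xomZiJqMAW58aYdYhaRsx2mVZmQiIX3ZOGx8yoajholcV0RavPK4ZUecWZNqs4m2qDlFn7gGdmaKm0hGacRVrKBq/qupDJiJqJVllmqWOlsnvIab+wqamqVWWKWJdFrZKeWjdJwJekRFlnuHp1WfdU2hpIeHZWeVi2aHaaZd+yY1NFeHd4d0uppWRWZmqDhUratXZmaWZ5iyiah2l2Z5lIzLl2eIdIqYhJiXWoiHd6coqIdniJVHmXW5eDaqiHXGOZl1V4hWlHmmW8g3mniFwo+biWeFabVnp2a4OKqHhqL4e8t3hLqRwah2iFZ4h4eIY0RYd2WLY/V9mYZ2SGdbSGeGdVVmamLPBodVeYaEx2d3m5ebpXlx8HunR3eFpOOHd3ZmVnWPhPD7mml1pG9md3d3Z5iZV2LwrmidmIjZJ3d3d4mqh6t18LtGWZl55GZ3d3eGZqu3GNPKdne4meG2d3d3aGOnh2pymrqmZHpapnd3eIh1uGVPlWQ0VXyVaXZ3d4dnhrh3TmVWeImGZ3hoeHdoiFaLc3pGfMqHd3daeWl3h4mDfpjzWfZXd3d3bXhoZ4iIY2OHgnu0d3d3d050d3dnhnmXiFrbVnd3d3dtVJqYd5mnfFlNZGd3d3eH"/>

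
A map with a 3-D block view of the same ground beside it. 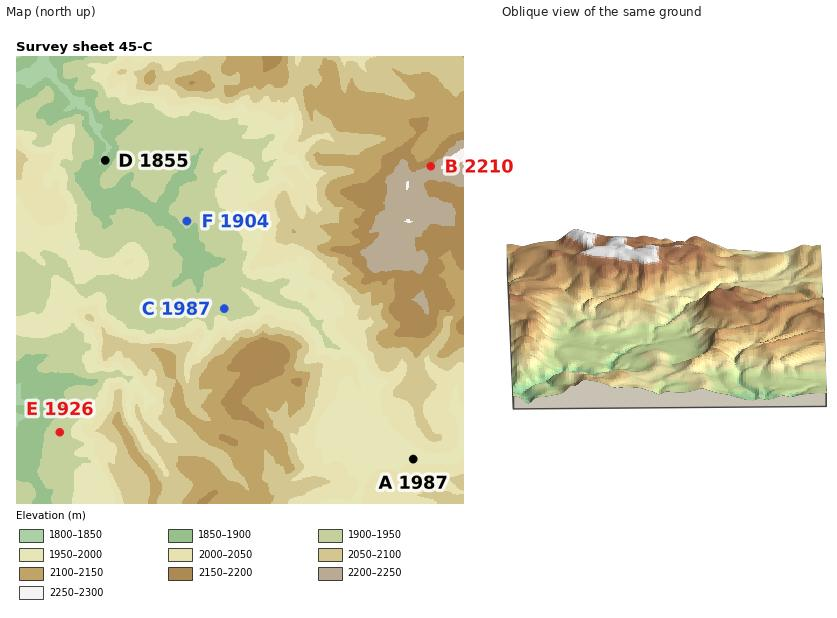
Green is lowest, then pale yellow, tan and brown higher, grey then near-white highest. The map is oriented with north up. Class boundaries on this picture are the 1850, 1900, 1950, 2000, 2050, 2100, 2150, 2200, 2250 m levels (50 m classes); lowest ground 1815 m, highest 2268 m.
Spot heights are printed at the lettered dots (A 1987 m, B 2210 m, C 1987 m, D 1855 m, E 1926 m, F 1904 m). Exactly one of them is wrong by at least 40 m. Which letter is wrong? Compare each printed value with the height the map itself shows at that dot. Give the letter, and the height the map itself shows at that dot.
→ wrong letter C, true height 1927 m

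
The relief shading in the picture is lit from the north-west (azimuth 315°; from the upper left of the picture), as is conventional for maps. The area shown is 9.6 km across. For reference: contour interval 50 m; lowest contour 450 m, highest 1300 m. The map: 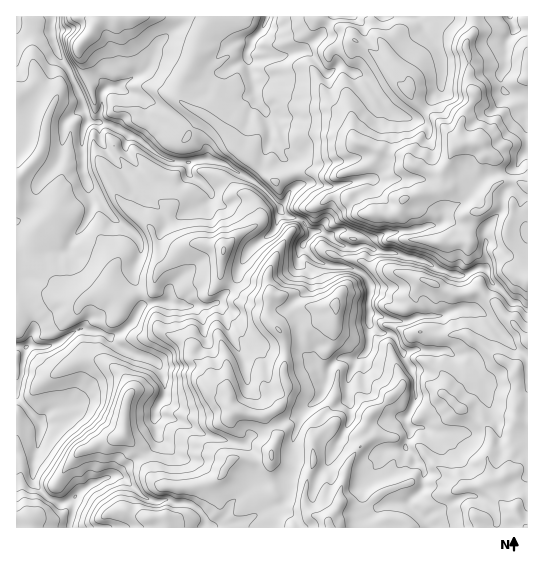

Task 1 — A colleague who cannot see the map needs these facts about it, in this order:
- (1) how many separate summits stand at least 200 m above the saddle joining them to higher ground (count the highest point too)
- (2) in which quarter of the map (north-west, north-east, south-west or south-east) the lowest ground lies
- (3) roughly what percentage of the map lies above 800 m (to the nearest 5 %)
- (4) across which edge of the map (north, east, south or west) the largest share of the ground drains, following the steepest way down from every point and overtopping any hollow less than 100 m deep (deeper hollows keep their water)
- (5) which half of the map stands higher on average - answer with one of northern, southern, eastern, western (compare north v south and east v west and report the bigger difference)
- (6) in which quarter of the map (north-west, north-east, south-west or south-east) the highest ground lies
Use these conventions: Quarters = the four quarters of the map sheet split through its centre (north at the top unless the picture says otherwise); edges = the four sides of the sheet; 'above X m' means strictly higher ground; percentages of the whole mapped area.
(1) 1 summit rises at least 200 m above its surroundings.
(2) Look to the north-west quarter for the lowest ground.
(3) About 60 % of the map lies above 800 m.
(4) Most of the ground drains across the northern edge.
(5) On average the eastern half of the map is the higher ground.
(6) The highest ground is in the south-east quarter.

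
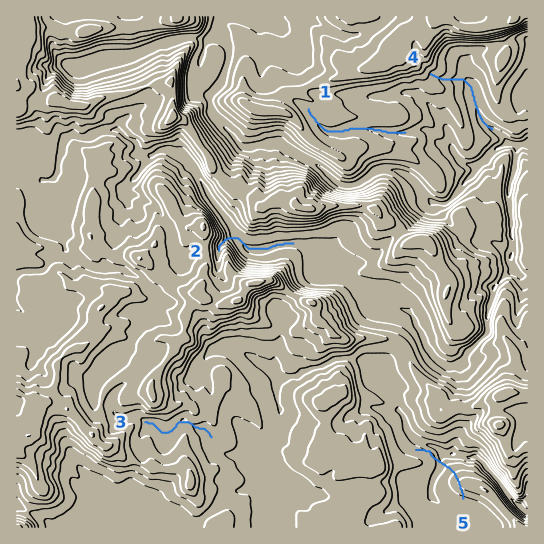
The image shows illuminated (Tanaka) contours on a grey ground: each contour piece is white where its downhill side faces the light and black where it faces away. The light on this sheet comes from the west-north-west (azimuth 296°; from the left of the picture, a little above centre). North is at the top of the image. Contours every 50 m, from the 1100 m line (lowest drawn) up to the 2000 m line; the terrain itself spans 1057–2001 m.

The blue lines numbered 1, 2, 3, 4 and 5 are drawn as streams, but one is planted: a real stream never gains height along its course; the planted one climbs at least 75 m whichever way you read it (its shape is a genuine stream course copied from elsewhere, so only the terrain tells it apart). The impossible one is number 5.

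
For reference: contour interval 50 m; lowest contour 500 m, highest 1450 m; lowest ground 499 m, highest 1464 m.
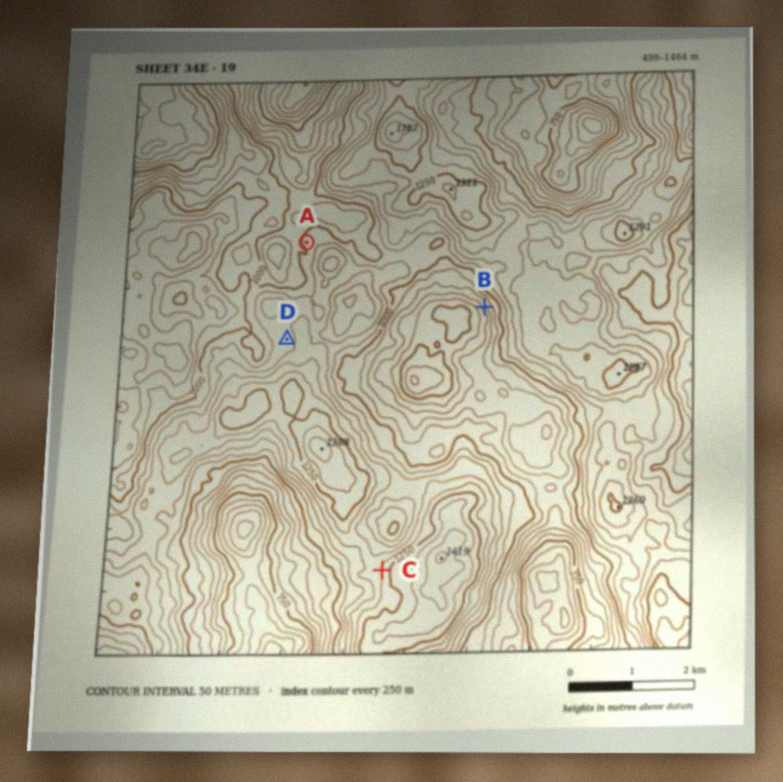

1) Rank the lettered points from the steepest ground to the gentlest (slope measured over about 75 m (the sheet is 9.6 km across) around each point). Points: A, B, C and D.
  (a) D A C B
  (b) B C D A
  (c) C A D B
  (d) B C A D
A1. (d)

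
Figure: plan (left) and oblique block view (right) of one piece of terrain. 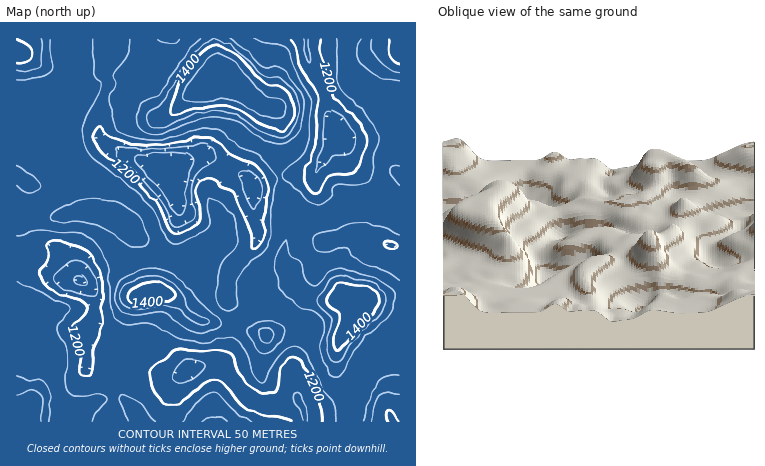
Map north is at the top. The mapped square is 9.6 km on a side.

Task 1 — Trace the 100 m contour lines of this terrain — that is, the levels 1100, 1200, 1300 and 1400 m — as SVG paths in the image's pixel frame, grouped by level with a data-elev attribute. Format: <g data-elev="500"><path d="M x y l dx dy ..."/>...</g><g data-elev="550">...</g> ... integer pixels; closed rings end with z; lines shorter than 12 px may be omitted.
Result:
<g data-elev="1100"><path d="M80 286l-6-4 0-4 2-2 6 0 4 6 0 4z"/><path d="M178 215l-4-4-11-19-25-28-3-4 1-4 13-2 29-1 8 1 6 2 1 6-7 26-1 22-3 3z"/></g><g data-elev="1200"><path d="M290 422l-12-5-18-2-9-5-13-9-14-19-8-3-4 1-6 3-26 21-8 2-6 0-6-6-8-14-2-6 1-10 5-5 20-15 8-1 16 2 22 0 10 5 9 20 8 10 9 6 10 1 6-1 2-4 3-16 5-9 6-5 6-1 4 3 4 7 15 33 3 10 0 12"/><path d="M84 377l-3-1-2-4 1-22-9-20 2-6 13-12 2-4-6-7-28-10-13-13-1-6 8-14-1-12 3-4 16 1 14 4 6 3 10 14 7 22 1 8-2 12 0 16-3 14-6 14-2 20-3 4z"/><path d="M392 250l-7-4 1-4 5 0 6 4-1 2z"/><path d="M252 248l-1-2 0-14-17-38-2-3-10-5-8-6-5-2-8 2-4 6 0 10 4 21-2 5-3 4-16 8-4 0-4-1-5-7-7-17-6-9-16-17-40-35-4-10 2-9 4-2 7 7 5 4 28 6 22 0 38-7 10 1 8 4 14 13 24 12 9 11 2 14-4 24 0 22-5 7z"/><path d="M322 38l-1 18 11 36 4 8 13 12 13 16 4 6 2 6-6 22-4 8-6 3-14 1-8 3-5 5-5 10-3 2-5-2-4-4-3-8-1-6 12-32 0-24 2-22-17-26-6-24-4-8"/></g><g data-elev="1300"><path d="M50 422l0-24-4-14-4-3-14-1-12-4"/><path d="M228 422l-8-5-6-1-6 2-6 4"/><path d="M334 376l4 1 4-1 16-30 32-32 5-12 0-8-6-8-11-7-38-11-8 2-14 14-6 1-7-9-5-14-10-8-6-14-10 24 0 6 4 8 2 10 18 18 14 5 11 9 1 6-3 16 0 10 5 17z"/><path d="M400 375l-12 1-11 6-4 8-11 32"/><path d="M262 354l4 0 6-2 10-14 2-8-6-8-8-1-10 0-9 3-4 4 0 4 3 6 8 12z"/><path d="M193 332l9 1 12-2 5-5 1-6-4-4-13-10-12-16-15-14-18-7-12 0-16 6-12 9-3 8 0 8 3 6 4 5 12 4 22-3 10 1 4 3 12 11z"/><path d="M133 247l5 0 6-2 4-3 1-6-11-20-10-8-10-5-20-4-20 1-18 8-7 4-3 4 1 4 5 2 26 0 16 4z"/><path d="M16 186l8 5 8 2 5-3 2-4-2-6-4-4-17-11"/><path d="M400 165l-7 1-3 4 3 8 7 7"/><path d="M16 80l24-3 10-5 2-6-2-12 0-16"/><path d="M201 38l-9 9-17 23-15 23-4 3-12 5-4 5-4 12 4 10 8 6 10 0 40-15 22-3 18 6 18 13 14 8 10 1 10-3 8-9 6-18 0-12-4-10-18-23-6-2-10 1-4-2-16-15-17-13"/><path d="M362 38l-6 14 0 6 3 4 19 15 22 3"/></g><g data-elev="1400"><path d="M400 421l-8-9-4-2-2 4 3 8"/><path d="M336 350l2 0 4-3 33-39 3-6 0-6-2-4-4-4-8-2-24-3-5 1-5 6-4 8 0 4 2 4 9 6 2 6-6 22 1 6z"/><path d="M133 304l9 0 28-4 4-2 0-4-4-6-6-4-8-2-8 1-12 4-7 5-1 8z"/><path d="M277 130l5 1 4-2 7-13 1-10-4-11-8-8-12-1-6-3-23-25-18-11-11-2-8 5-18 22-9 14-6 22 1 6 36-7 18-1 14 5 20 13z"/><path d="M16 64l12-3 3-3 1-6-2-6-13-8"/><path d="M389 38l1 18 4 5 6 2"/></g>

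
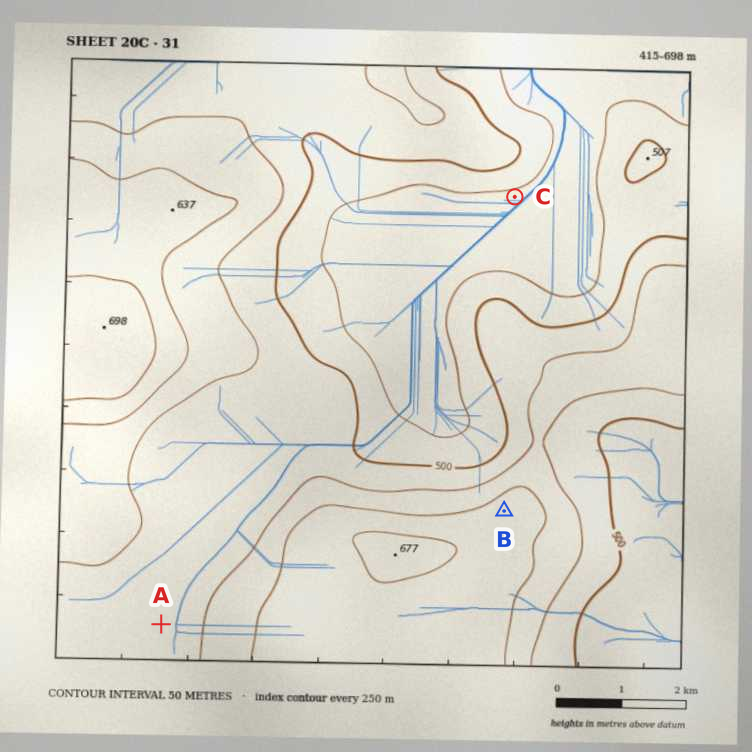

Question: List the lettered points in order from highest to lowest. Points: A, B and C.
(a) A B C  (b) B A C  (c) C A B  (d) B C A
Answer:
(b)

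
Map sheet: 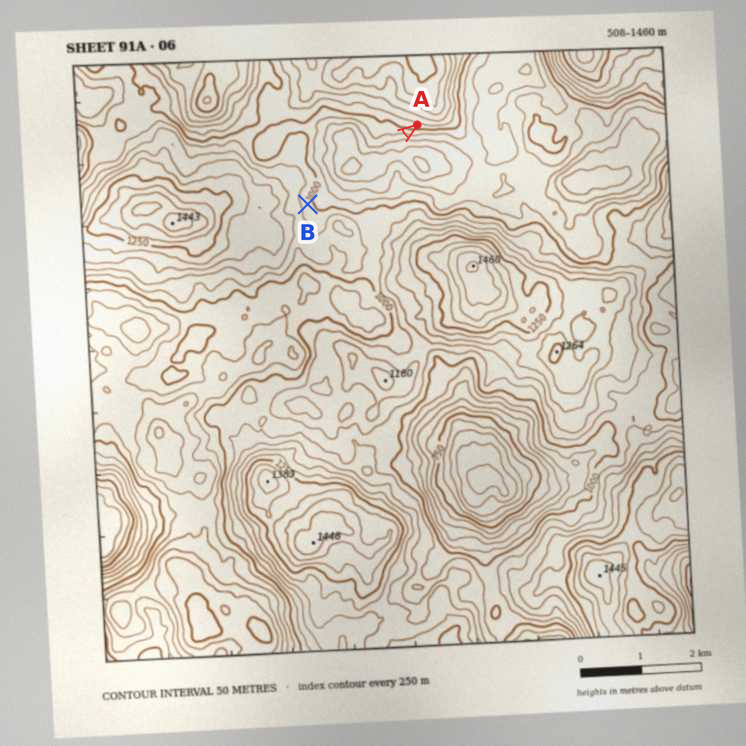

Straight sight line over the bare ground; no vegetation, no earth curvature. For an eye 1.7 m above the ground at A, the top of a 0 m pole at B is visible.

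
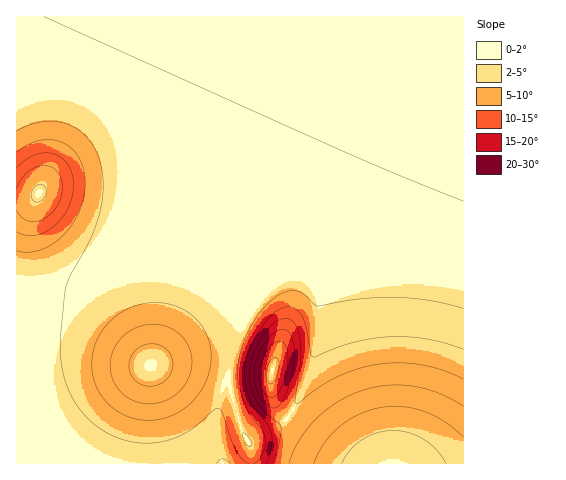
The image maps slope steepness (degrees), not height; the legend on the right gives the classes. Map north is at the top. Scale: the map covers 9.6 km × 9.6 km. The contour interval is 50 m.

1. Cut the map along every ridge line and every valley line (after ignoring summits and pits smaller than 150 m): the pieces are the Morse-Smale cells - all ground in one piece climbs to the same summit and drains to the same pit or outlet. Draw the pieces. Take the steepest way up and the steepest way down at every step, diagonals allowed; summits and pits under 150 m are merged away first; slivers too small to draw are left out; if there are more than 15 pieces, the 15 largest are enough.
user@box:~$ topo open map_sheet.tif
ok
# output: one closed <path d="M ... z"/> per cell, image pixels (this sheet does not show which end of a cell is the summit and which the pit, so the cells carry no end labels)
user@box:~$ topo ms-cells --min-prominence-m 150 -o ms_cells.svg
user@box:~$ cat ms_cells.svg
<path d="M306 16l-290 1 1 447 235-1-1-17-10-18-11-45-5-4-35-11-39-4 25-49 44-107z"/><path d="M463 16l-50 0-5 9-57 127-27 68-8 38 0 25 3 22-1 30-13 49-18 35-8 7-31 15 4 23 212-1z"/><path d="M412 16l-106 1-86 191-49 118-20 38 39 4 35 11 5 4 9 38 9 20 35-18 9-12 13-27 13-49 1-30-3-22 0-25 8-38 27-68z"/>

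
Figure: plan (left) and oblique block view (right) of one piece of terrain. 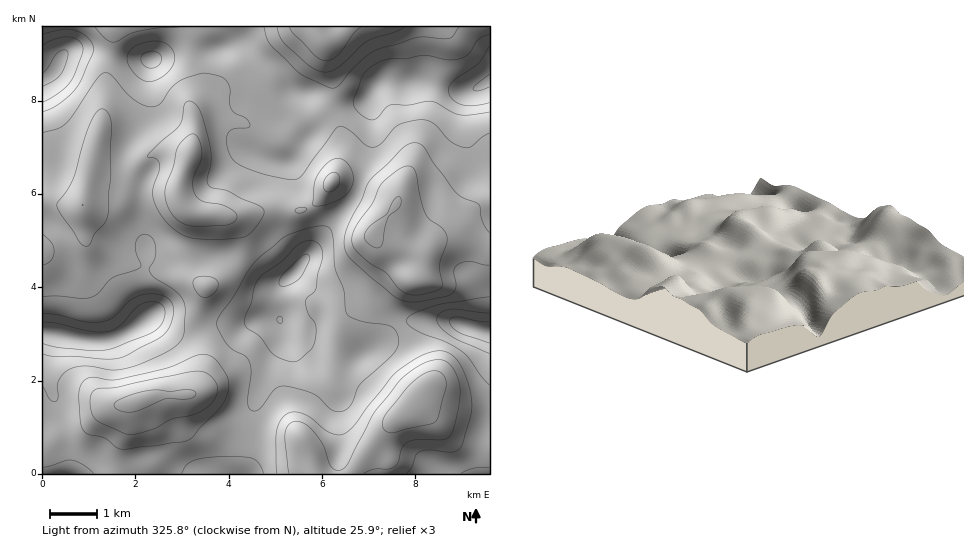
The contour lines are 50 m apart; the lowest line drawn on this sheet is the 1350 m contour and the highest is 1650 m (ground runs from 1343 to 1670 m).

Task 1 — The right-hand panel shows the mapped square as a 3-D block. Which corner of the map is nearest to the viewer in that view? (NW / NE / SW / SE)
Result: SE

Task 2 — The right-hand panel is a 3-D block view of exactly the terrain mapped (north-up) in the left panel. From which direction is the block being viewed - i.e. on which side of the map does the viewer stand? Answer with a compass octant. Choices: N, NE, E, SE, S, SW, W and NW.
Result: SE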